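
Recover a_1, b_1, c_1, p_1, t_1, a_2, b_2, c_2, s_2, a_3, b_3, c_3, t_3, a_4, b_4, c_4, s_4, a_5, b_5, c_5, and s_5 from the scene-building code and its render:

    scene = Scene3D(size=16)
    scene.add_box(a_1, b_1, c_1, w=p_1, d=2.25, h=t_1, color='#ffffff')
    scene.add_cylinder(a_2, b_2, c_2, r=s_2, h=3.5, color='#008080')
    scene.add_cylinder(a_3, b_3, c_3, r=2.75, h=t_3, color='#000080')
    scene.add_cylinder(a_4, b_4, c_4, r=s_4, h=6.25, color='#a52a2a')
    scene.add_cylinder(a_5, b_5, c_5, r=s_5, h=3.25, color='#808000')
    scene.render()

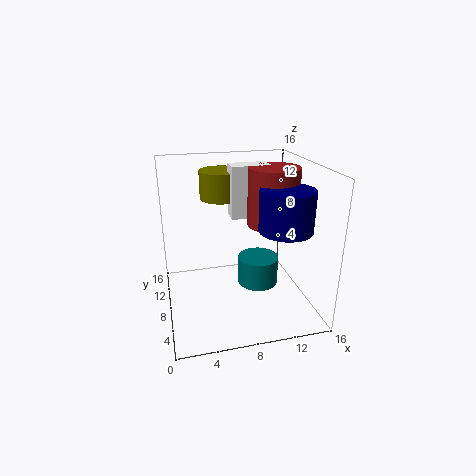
a_1 = 7.5, b_1 = 8.5, c_1 = 10, p_1 = 4.25, t_1 = 5.75, a_2 = 11.25, b_2 = 10.5, c_2 = 0.5, s_2 = 2.5, a_3 = 12, b_3 = 4.25, c_3 = 10, t_3 = 4.25, a_4 = 11.75, b_4 = 7.5, c_4 = 9.5, s_4 = 2.75, a_5 = 7, b_5 = 12, c_5 = 11.5, s_5 = 2.5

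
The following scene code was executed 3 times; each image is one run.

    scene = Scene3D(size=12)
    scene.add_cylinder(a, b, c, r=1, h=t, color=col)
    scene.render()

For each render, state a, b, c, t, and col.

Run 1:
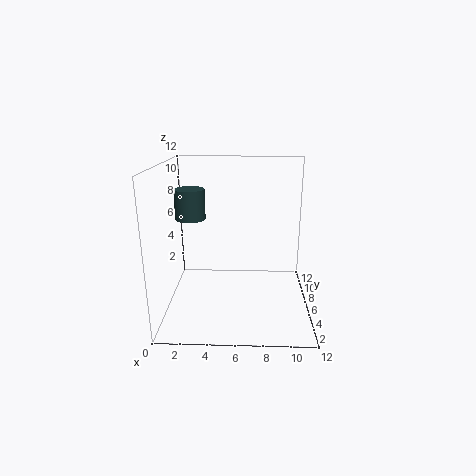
a = 3
b = 1.5
c = 9
t = 2
col = 'darkslategray'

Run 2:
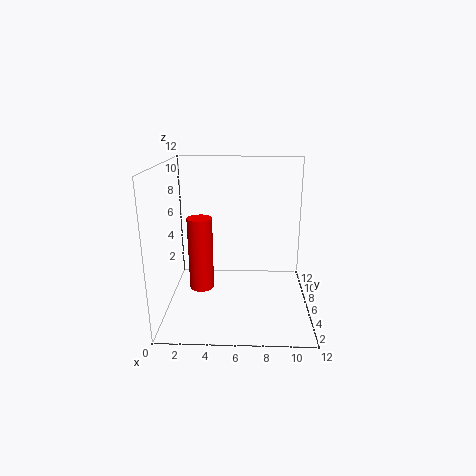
a = 3
b = 5
c = 2
t = 6
col = 'red'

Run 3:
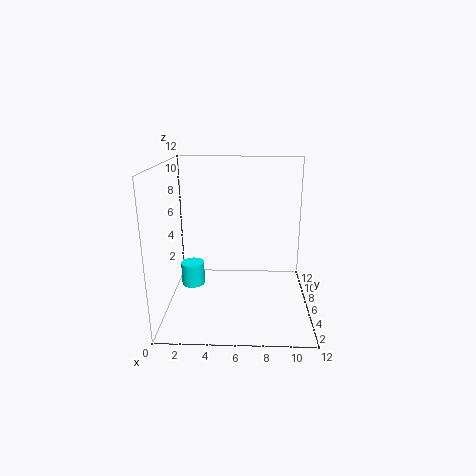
a = 2
b = 6.5
c = 1.5
t = 2
col = 'cyan'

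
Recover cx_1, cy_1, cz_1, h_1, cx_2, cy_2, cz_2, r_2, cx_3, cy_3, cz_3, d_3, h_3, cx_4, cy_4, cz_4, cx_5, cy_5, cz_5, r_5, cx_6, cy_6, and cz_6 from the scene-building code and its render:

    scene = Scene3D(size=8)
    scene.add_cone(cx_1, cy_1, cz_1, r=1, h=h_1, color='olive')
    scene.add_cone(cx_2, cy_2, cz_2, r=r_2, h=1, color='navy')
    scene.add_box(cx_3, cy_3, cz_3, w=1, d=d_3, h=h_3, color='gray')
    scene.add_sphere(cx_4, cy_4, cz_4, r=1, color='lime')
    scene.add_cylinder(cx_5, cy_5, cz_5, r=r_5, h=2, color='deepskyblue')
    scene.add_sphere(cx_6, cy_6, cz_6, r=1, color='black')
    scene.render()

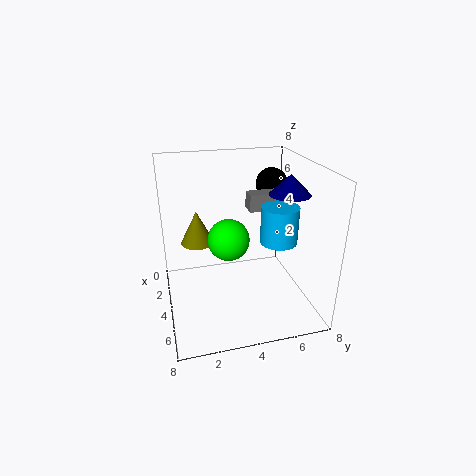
cx_1 = 2, cy_1 = 2, cz_1 = 3, h_1 = 2, cx_2 = 6, cy_2 = 6, cz_2 = 7, r_2 = 1, cx_3 = 2, cy_3 = 5, cz_3 = 5, d_3 = 2, h_3 = 1, cx_4 = 6, cy_4 = 3, cz_4 = 5, cx_5 = 5, cy_5 = 6, cz_5 = 4, r_5 = 1, cx_6 = 1, cy_6 = 7, cz_6 = 6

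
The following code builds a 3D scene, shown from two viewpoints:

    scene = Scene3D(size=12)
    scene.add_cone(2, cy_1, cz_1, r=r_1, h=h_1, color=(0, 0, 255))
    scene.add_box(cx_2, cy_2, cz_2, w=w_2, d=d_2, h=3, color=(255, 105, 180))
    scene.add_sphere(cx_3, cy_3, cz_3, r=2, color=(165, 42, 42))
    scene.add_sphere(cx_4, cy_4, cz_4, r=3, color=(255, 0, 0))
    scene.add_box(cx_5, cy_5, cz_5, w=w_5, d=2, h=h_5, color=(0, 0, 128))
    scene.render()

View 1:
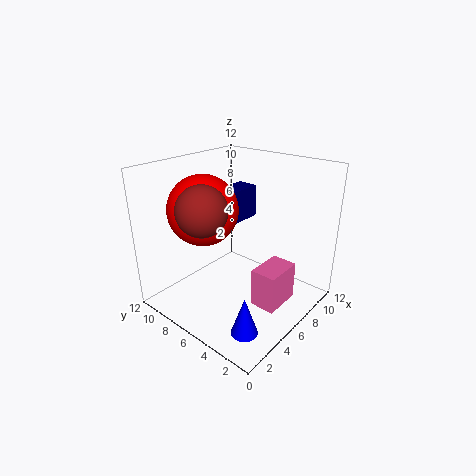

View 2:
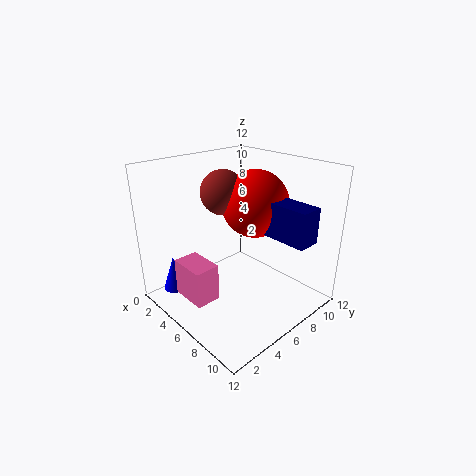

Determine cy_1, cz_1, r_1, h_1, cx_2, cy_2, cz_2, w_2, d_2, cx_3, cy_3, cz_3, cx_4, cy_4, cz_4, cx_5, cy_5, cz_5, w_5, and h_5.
cy_1 = 2; cz_1 = 1; r_1 = 1; h_1 = 3; cx_2 = 4; cy_2 = 1; cz_2 = 2; w_2 = 3; d_2 = 2; cx_3 = 3; cy_3 = 7; cz_3 = 9; cx_4 = 5; cy_4 = 9; cz_4 = 8; cx_5 = 7; cy_5 = 8; cz_5 = 6; w_5 = 4; h_5 = 3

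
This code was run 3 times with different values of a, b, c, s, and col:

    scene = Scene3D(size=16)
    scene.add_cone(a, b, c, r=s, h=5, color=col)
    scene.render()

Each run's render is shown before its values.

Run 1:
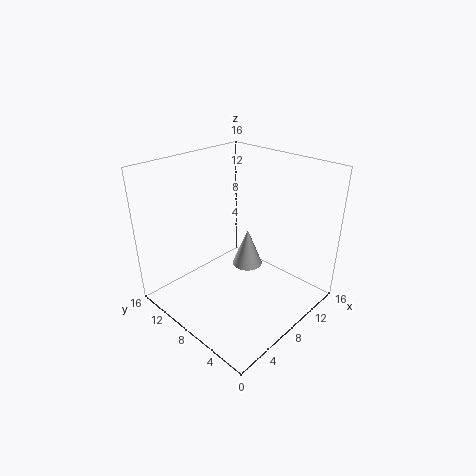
a = 13
b = 11
c = 1
s = 2
col = 'lightgray'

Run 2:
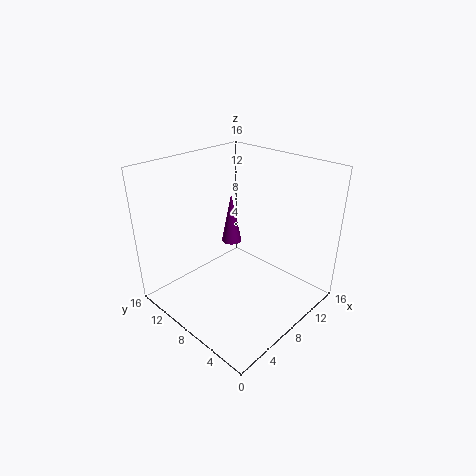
a = 6
b = 7
c = 9
s = 1
col = 'purple'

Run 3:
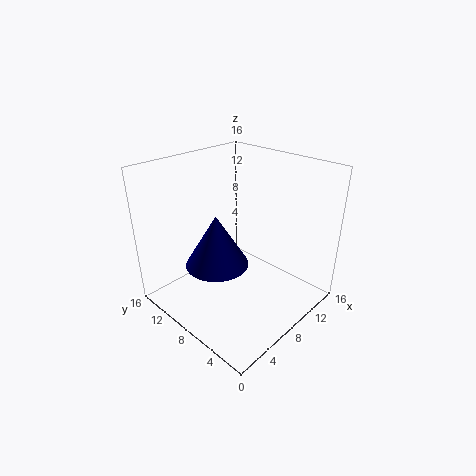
a = 3
b = 6
c = 8
s = 3
col = 'navy'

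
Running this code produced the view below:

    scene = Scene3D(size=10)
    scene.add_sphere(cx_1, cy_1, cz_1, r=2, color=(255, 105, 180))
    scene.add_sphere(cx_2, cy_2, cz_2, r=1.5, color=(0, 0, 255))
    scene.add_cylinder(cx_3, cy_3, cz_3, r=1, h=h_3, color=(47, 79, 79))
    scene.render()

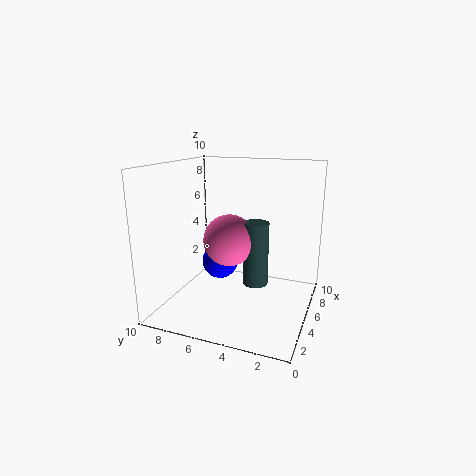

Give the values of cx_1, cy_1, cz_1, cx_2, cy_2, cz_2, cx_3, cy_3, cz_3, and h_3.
cx_1 = 7; cy_1 = 6.5; cz_1 = 4; cx_2 = 8.5; cy_2 = 8; cz_2 = 1.5; cx_3 = 7.5; cy_3 = 4.5; cz_3 = 0.5; h_3 = 5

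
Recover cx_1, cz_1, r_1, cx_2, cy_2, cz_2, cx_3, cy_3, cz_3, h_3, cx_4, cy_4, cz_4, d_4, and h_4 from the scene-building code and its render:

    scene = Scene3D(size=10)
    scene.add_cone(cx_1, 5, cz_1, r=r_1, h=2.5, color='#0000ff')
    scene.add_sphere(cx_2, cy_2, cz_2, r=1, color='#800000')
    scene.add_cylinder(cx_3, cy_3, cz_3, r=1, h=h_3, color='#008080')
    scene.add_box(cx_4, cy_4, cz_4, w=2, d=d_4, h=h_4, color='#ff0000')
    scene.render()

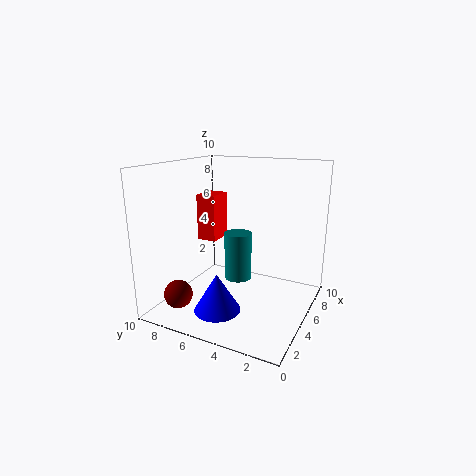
cx_1 = 2, cz_1 = 1, r_1 = 1.5, cx_2 = 2.5, cy_2 = 8.5, cz_2 = 1, cx_3 = 6, cy_3 = 5.5, cz_3 = 1.5, h_3 = 3.5, cx_4 = 6, cy_4 = 7.5, cz_4 = 4, d_4 = 1.5, h_4 = 3.5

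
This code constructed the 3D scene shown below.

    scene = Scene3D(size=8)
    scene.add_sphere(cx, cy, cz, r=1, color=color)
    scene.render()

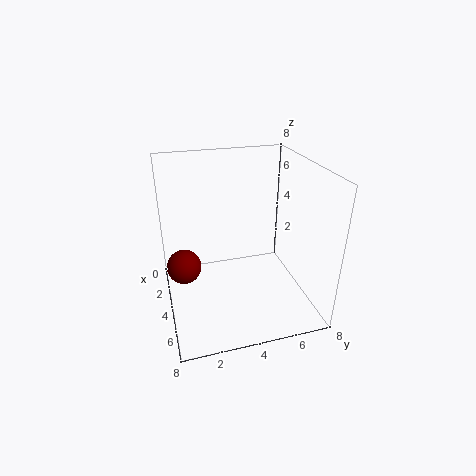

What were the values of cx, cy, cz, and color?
cx = 3, cy = 1, cz = 2, color = 'maroon'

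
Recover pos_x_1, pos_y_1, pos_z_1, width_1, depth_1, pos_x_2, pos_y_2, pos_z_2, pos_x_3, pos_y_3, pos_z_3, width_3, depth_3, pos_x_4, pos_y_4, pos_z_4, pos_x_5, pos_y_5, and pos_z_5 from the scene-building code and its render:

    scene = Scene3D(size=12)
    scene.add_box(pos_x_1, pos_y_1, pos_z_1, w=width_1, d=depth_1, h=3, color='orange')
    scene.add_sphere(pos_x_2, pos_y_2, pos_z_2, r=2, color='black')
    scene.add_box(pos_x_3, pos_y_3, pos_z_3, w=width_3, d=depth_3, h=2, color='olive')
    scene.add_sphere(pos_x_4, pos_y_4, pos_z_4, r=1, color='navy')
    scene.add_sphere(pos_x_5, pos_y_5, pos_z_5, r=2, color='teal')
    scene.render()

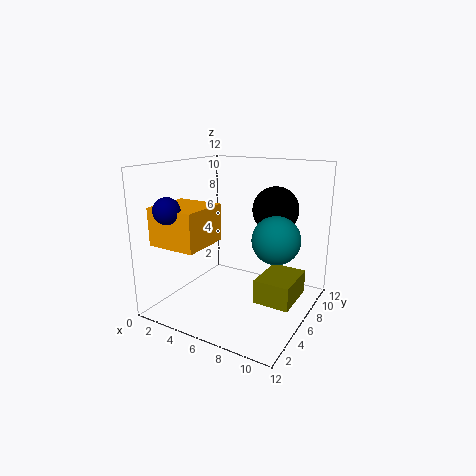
pos_x_1 = 1
pos_y_1 = 1
pos_z_1 = 6
width_1 = 4
depth_1 = 4
pos_x_2 = 8
pos_y_2 = 9
pos_z_2 = 8
pos_x_3 = 8
pos_y_3 = 5
pos_z_3 = 1
width_3 = 3
depth_3 = 4
pos_x_4 = 3
pos_y_4 = 1
pos_z_4 = 9
pos_x_5 = 9
pos_y_5 = 7
pos_z_5 = 6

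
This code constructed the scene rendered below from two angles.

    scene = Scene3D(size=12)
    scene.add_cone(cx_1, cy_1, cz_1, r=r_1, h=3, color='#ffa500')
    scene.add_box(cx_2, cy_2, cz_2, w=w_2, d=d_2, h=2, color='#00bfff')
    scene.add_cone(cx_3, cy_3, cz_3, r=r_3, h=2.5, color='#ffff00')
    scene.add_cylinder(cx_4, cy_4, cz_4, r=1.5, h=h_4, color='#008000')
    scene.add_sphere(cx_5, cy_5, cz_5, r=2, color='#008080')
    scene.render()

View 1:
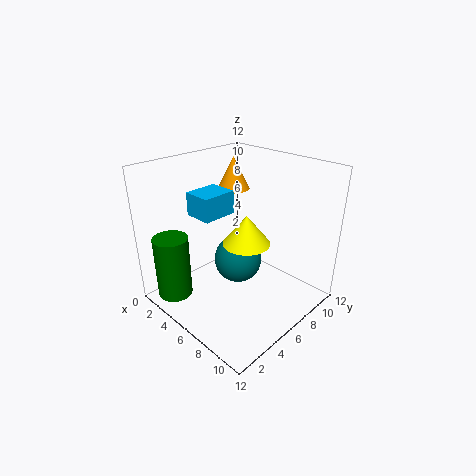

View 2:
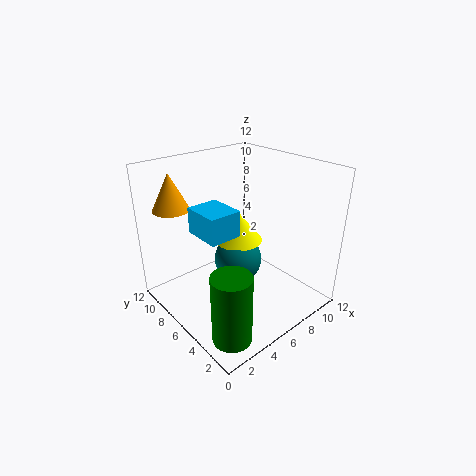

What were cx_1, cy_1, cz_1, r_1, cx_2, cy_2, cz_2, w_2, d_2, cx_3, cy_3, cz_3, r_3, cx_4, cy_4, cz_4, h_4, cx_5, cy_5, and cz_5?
cx_1 = 2
cy_1 = 9.5
cz_1 = 8.5
r_1 = 1.5
cx_2 = 2
cy_2 = 4
cz_2 = 7.5
w_2 = 2.5
d_2 = 3
cx_3 = 6.5
cy_3 = 6.5
cz_3 = 5.5
r_3 = 2
cx_4 = 2
cy_4 = 2
cz_4 = 0.5
h_4 = 5.5
cx_5 = 6
cy_5 = 6
cz_5 = 4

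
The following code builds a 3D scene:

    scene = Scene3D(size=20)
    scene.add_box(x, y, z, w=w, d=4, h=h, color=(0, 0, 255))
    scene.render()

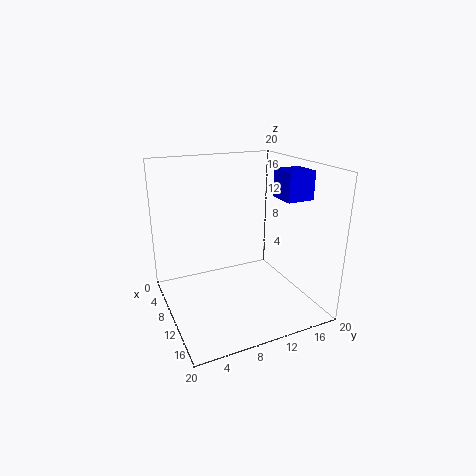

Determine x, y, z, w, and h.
x = 9
y = 16
z = 15
w = 4
h = 4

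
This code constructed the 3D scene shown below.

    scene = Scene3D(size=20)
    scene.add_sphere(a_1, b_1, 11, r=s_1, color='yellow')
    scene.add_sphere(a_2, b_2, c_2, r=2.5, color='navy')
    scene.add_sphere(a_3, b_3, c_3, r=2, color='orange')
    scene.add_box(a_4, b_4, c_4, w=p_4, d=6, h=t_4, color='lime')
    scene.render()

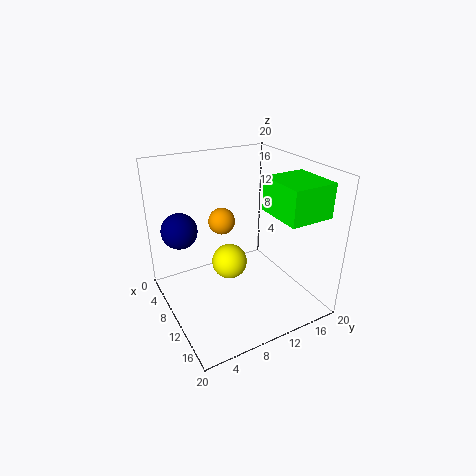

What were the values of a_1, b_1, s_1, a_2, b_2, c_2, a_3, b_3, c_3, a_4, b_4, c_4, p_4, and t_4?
a_1 = 16, b_1 = 5.5, s_1 = 2, a_2 = 6, b_2 = 3, c_2 = 11, a_3 = 5, b_3 = 10, c_3 = 10.5, a_4 = 12, b_4 = 12.5, c_4 = 14.5, p_4 = 6.5, t_4 = 4.5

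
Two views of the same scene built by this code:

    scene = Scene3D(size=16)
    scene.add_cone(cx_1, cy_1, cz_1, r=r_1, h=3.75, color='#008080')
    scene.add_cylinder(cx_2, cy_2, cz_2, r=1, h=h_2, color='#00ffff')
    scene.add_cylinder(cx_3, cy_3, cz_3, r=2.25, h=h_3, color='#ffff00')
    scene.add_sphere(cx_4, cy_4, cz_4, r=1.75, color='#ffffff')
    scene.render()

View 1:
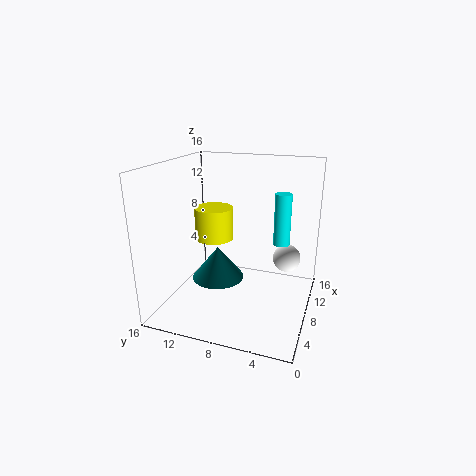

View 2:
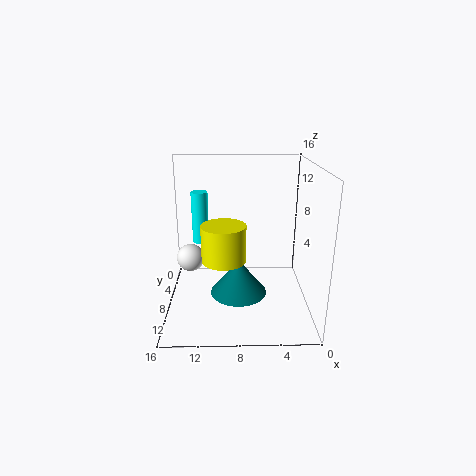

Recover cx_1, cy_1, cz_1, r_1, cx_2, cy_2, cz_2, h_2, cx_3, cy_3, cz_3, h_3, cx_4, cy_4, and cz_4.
cx_1 = 8, cy_1 = 10.5, cz_1 = 2.75, r_1 = 3, cx_2 = 12.5, cy_2 = 4, cz_2 = 6, h_2 = 6.25, cx_3 = 9.5, cy_3 = 11.5, cz_3 = 7, h_3 = 3.75, cx_4 = 14, cy_4 = 3.5, cz_4 = 3.5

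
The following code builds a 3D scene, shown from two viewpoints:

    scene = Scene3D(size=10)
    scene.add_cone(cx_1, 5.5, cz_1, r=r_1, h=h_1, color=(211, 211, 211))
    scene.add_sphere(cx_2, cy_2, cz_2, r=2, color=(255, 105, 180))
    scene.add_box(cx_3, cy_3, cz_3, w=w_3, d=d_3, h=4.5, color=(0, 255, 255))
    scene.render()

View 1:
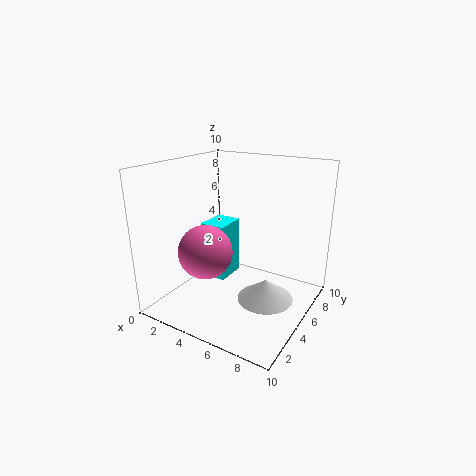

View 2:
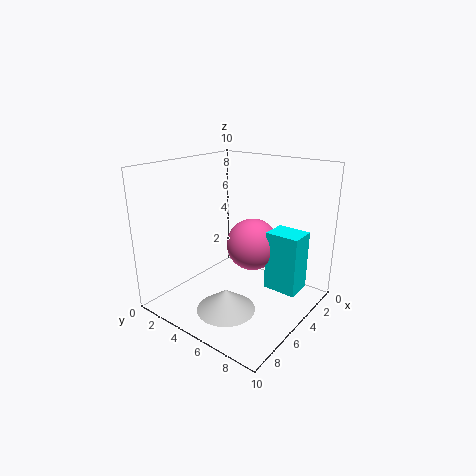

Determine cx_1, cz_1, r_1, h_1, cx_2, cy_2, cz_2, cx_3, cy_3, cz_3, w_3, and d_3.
cx_1 = 7
cz_1 = 0.5
r_1 = 2
h_1 = 1.5
cx_2 = 2.5
cy_2 = 4.5
cz_2 = 3.5
cx_3 = 1
cy_3 = 6
cz_3 = 0.5
w_3 = 2
d_3 = 2.5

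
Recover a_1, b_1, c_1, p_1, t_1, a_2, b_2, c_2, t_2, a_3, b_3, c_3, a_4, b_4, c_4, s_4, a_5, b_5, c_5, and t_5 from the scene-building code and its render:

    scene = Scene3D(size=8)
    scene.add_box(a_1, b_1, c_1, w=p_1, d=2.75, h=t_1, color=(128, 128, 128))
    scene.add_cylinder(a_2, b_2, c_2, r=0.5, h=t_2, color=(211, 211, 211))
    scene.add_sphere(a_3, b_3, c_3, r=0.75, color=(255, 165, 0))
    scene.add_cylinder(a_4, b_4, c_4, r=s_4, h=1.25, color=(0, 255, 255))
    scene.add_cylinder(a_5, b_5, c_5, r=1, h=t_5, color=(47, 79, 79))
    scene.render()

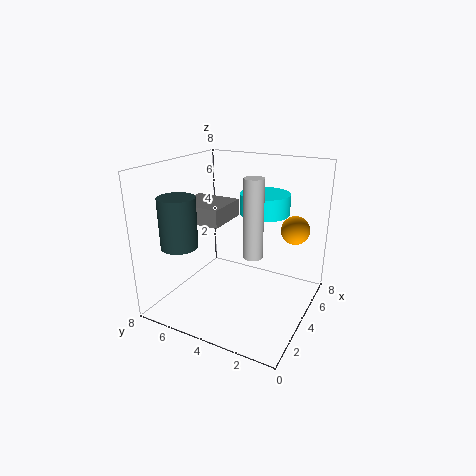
a_1 = 3, b_1 = 4.75, c_1 = 4.75, p_1 = 2.5, t_1 = 1, a_2 = 2.75, b_2 = 2.5, c_2 = 3.75, t_2 = 4, a_3 = 4.75, b_3 = 1, c_3 = 4.75, a_4 = 6.5, b_4 = 3.5, c_4 = 4.75, s_4 = 1.5, a_5 = 2, b_5 = 6.5, c_5 = 3.75, t_5 = 2.75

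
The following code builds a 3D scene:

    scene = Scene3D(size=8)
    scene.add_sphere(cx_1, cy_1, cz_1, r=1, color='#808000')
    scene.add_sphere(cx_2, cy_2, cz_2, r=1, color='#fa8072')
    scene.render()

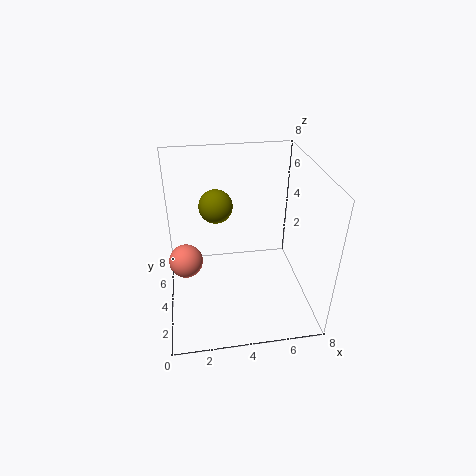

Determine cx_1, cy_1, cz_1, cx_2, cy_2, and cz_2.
cx_1 = 3; cy_1 = 6; cz_1 = 5; cx_2 = 1; cy_2 = 5; cz_2 = 2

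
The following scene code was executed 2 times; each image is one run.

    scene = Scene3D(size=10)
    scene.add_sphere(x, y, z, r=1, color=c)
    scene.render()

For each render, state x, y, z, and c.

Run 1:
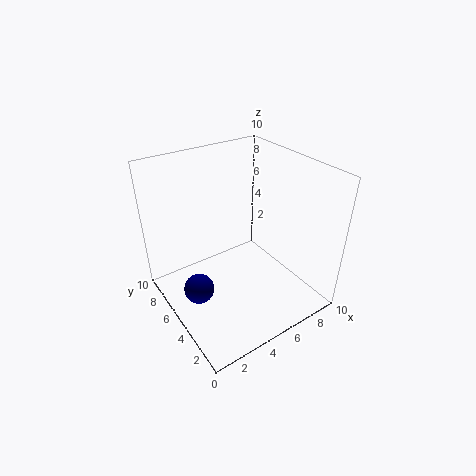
x = 1.5, y = 4.5, z = 2.5, c = 'navy'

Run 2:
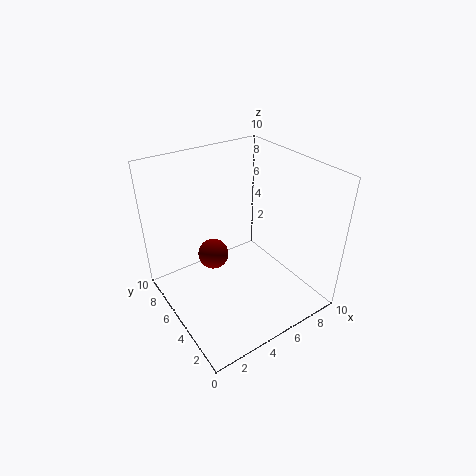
x = 3, y = 5, z = 4.5, c = 'maroon'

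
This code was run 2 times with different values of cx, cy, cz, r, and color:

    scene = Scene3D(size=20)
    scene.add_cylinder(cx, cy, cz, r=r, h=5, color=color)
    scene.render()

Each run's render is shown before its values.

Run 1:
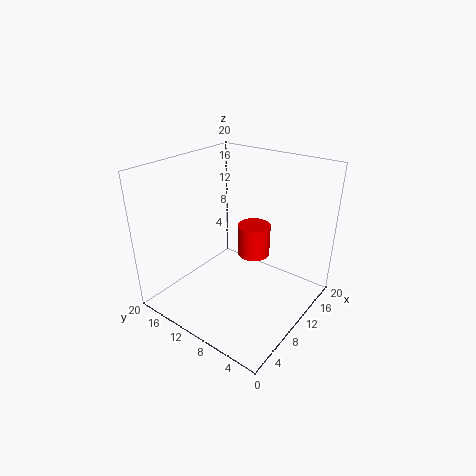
cx = 15.5; cy = 11; cz = 4.5; r = 2.5; color = 'red'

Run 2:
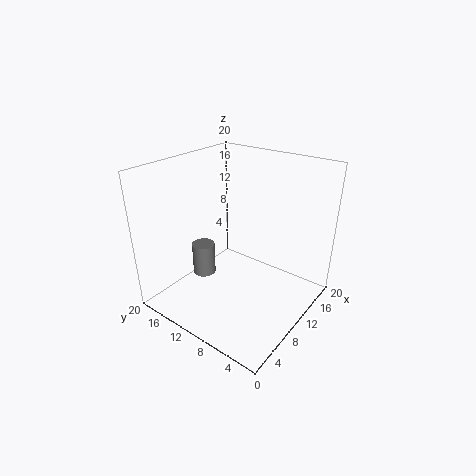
cx = 10; cy = 16.75; cz = 1.75; r = 1.75; color = 'gray'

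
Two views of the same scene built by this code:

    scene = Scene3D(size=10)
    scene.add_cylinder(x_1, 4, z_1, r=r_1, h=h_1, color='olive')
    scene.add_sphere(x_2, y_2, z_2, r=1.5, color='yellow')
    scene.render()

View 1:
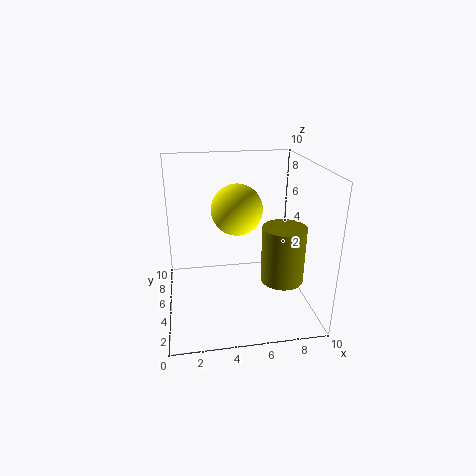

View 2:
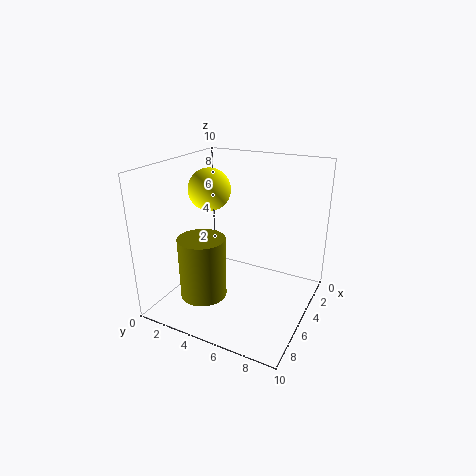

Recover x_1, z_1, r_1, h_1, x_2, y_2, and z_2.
x_1 = 8, z_1 = 2, r_1 = 1.5, h_1 = 4, x_2 = 4.5, y_2 = 2.5, z_2 = 8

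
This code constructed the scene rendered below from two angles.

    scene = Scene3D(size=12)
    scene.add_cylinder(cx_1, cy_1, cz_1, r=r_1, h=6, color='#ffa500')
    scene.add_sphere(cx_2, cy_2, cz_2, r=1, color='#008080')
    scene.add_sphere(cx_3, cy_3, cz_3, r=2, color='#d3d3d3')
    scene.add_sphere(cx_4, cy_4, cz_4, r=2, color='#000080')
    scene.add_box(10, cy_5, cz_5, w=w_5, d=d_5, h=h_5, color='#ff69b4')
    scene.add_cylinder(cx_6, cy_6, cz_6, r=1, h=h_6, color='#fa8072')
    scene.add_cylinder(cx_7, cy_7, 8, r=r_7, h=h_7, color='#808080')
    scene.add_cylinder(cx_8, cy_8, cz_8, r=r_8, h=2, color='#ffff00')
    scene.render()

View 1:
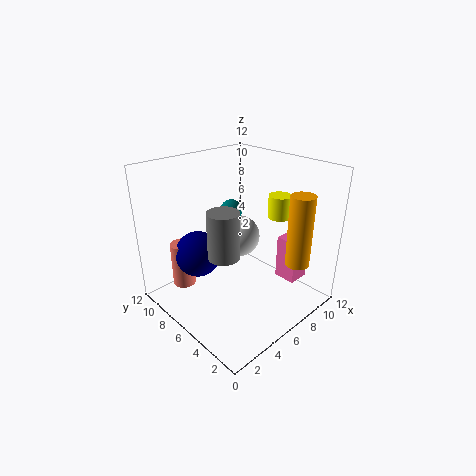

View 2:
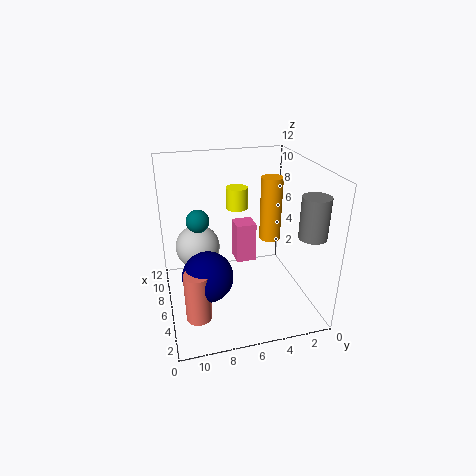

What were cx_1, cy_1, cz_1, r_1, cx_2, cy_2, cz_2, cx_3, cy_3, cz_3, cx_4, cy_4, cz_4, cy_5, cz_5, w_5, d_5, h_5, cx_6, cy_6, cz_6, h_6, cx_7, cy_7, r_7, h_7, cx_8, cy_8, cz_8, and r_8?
cx_1 = 9, cy_1 = 2, cz_1 = 4, r_1 = 1, cx_2 = 8, cy_2 = 9, cz_2 = 7, cx_3 = 9, cy_3 = 9, cz_3 = 4, cx_4 = 4, cy_4 = 9, cz_4 = 4, cy_5 = 3, cz_5 = 1, w_5 = 2, d_5 = 2, h_5 = 4, cx_6 = 3, cy_6 = 10, cz_6 = 1, h_6 = 4, cx_7 = 1, cy_7 = 2, r_7 = 1, h_7 = 3, cx_8 = 10, cy_8 = 5, cz_8 = 7, r_8 = 1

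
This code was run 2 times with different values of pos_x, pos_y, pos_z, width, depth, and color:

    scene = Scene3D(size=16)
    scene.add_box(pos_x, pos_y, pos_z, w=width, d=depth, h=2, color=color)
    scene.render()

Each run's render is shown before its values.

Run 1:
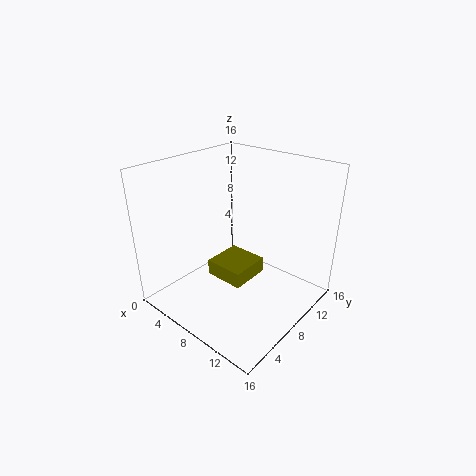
pos_x = 3
pos_y = 8
pos_z = 1
width = 5
depth = 5
color = 'olive'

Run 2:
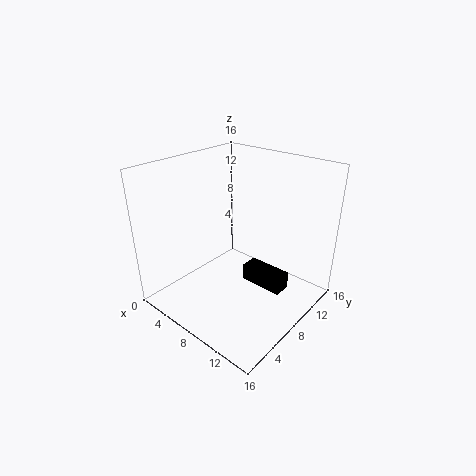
pos_x = 8
pos_y = 9
pos_z = 2
width = 5
depth = 2
color = 'black'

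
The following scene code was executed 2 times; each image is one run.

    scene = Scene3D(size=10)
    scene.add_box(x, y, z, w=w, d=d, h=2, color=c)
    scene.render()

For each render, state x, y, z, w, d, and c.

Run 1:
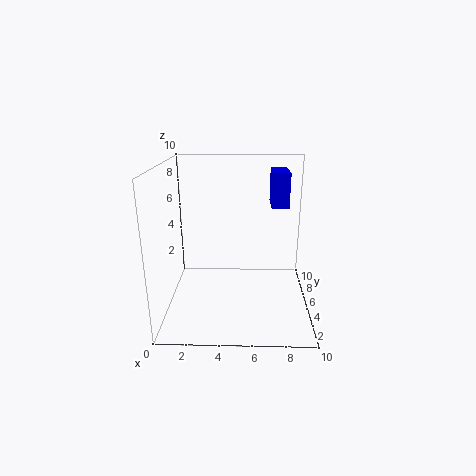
x = 7, y = 2, z = 8, w = 1, d = 2, c = 'blue'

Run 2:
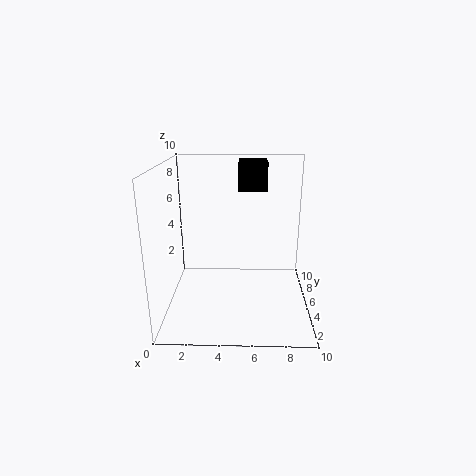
x = 5, y = 6, z = 8, w = 2, d = 2, c = 'black'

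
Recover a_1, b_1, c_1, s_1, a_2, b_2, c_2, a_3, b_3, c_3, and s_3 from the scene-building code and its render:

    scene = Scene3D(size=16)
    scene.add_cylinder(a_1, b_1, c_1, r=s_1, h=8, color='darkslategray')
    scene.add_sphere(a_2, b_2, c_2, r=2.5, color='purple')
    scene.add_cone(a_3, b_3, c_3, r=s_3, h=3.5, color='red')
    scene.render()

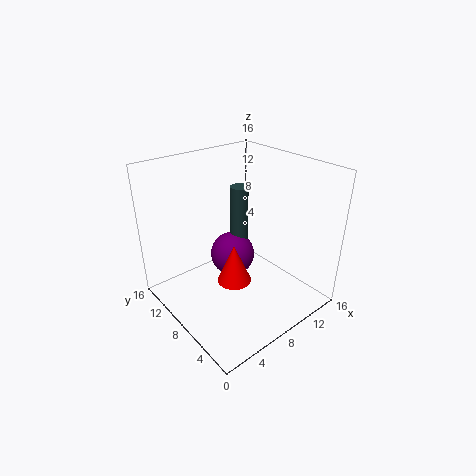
a_1 = 9; b_1 = 9; c_1 = 5.5; s_1 = 1; a_2 = 8; b_2 = 9; c_2 = 5.5; a_3 = 3; b_3 = 2.5; c_3 = 8; s_3 = 1.5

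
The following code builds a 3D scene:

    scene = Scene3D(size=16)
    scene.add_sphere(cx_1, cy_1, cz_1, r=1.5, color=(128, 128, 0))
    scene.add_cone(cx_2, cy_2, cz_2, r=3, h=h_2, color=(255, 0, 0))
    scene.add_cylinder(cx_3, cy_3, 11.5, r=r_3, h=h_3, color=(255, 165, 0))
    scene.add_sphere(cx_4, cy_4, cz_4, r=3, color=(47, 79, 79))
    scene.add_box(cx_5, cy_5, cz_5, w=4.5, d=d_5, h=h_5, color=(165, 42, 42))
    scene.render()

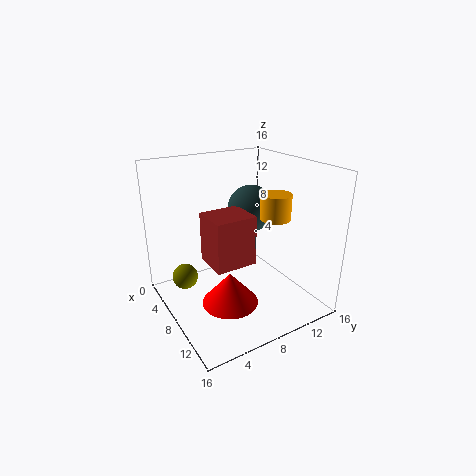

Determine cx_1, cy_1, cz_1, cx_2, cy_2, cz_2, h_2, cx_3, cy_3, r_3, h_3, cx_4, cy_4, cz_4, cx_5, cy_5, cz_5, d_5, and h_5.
cx_1 = 4
cy_1 = 3
cz_1 = 2.5
cx_2 = 10.5
cy_2 = 5.5
cz_2 = 2
h_2 = 3.5
cx_3 = 12.5
cy_3 = 9.5
r_3 = 1.5
h_3 = 2.5
cx_4 = 3
cy_4 = 13
cz_4 = 9
cx_5 = 3.5
cy_5 = 5.5
cz_5 = 4
d_5 = 5
h_5 = 6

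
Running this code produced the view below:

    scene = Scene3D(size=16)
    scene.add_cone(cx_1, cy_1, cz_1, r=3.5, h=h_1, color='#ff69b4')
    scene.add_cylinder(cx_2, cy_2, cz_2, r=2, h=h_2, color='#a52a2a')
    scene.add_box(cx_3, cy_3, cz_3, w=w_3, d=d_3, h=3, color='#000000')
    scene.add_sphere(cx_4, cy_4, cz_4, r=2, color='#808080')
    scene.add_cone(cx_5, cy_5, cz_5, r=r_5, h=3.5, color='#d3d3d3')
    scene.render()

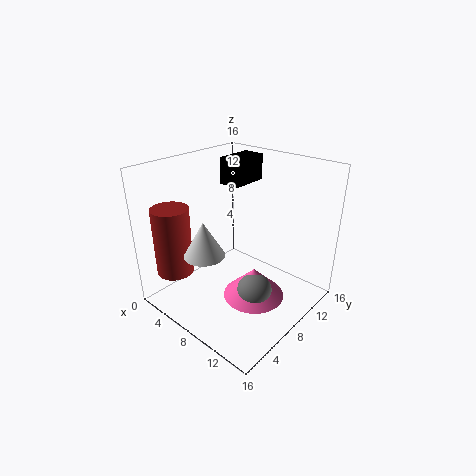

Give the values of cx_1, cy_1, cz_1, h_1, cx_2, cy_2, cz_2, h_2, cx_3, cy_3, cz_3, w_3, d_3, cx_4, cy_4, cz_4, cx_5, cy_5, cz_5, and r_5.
cx_1 = 10
cy_1 = 8.5
cz_1 = 1
h_1 = 3.5
cx_2 = 3.5
cy_2 = 2.5
cz_2 = 4.5
h_2 = 7.5
cx_3 = 4
cy_3 = 9.5
cz_3 = 13
w_3 = 2.5
d_3 = 4.5
cx_4 = 10.5
cy_4 = 8
cz_4 = 2
cx_5 = 8.5
cy_5 = 2.5
cz_5 = 8.5
r_5 = 2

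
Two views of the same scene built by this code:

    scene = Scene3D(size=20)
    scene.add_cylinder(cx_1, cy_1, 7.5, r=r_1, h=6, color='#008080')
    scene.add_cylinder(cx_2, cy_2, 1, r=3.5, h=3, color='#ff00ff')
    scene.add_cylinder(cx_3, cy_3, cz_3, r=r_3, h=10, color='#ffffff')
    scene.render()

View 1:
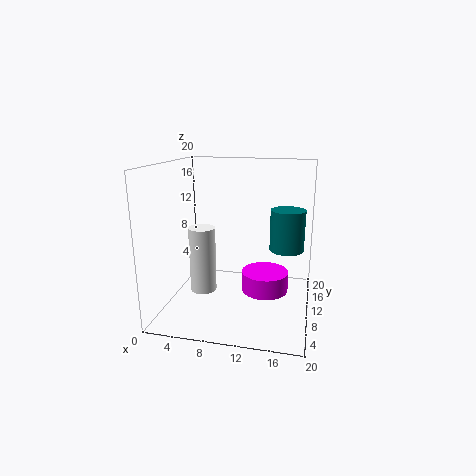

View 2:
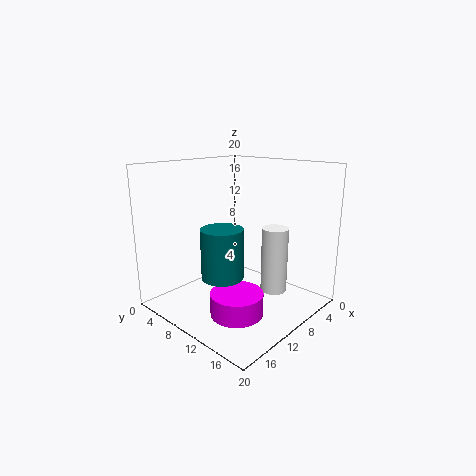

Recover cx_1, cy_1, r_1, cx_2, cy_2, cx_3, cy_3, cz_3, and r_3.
cx_1 = 16.5; cy_1 = 13.5; r_1 = 2.5; cx_2 = 13.5; cy_2 = 13; cx_3 = 4; cy_3 = 12; cz_3 = 0.5; r_3 = 2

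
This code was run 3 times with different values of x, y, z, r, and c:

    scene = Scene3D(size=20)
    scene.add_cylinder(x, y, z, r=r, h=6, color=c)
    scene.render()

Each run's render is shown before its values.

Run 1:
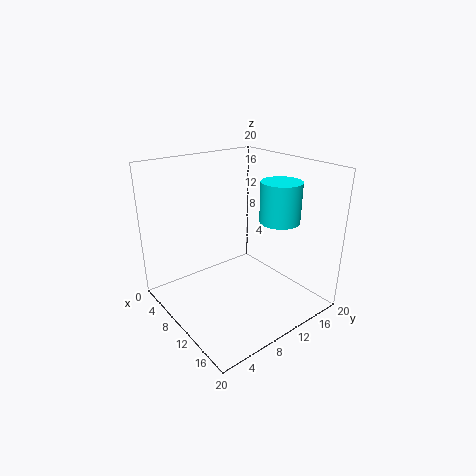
x = 11; y = 17; z = 11; r = 3; c = 'cyan'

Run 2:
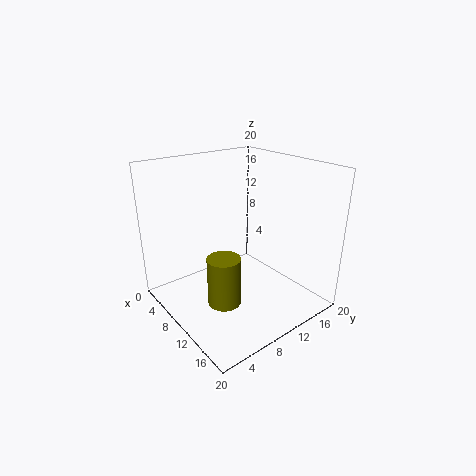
x = 15; y = 4; z = 5; r = 2; c = 'olive'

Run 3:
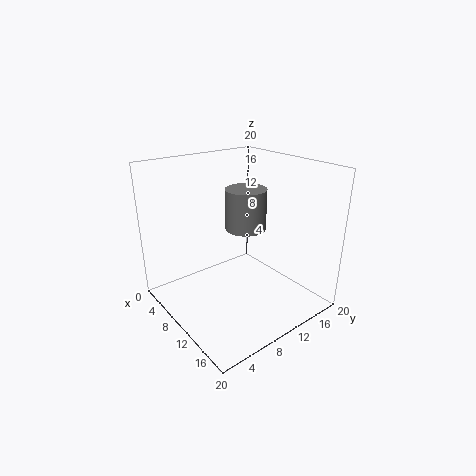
x = 8; y = 13; z = 10; r = 3; c = 'gray'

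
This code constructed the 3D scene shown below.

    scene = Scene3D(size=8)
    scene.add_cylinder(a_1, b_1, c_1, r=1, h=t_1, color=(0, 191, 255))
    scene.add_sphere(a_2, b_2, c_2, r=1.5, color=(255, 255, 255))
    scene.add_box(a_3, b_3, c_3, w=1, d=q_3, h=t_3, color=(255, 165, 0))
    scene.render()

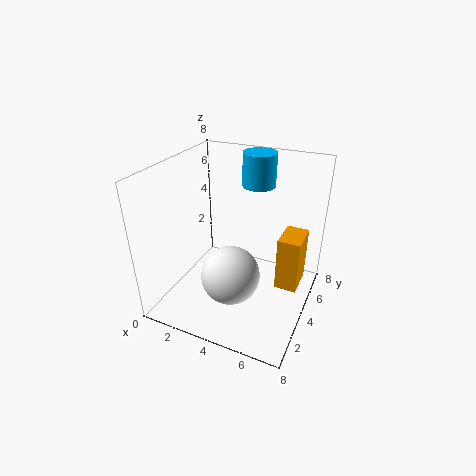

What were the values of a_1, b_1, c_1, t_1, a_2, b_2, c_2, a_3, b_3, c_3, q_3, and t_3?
a_1 = 4
b_1 = 7
c_1 = 6
t_1 = 2
a_2 = 4.5
b_2 = 2
c_2 = 3
a_3 = 7
b_3 = 1.5
c_3 = 3.5
q_3 = 1.5
t_3 = 2.5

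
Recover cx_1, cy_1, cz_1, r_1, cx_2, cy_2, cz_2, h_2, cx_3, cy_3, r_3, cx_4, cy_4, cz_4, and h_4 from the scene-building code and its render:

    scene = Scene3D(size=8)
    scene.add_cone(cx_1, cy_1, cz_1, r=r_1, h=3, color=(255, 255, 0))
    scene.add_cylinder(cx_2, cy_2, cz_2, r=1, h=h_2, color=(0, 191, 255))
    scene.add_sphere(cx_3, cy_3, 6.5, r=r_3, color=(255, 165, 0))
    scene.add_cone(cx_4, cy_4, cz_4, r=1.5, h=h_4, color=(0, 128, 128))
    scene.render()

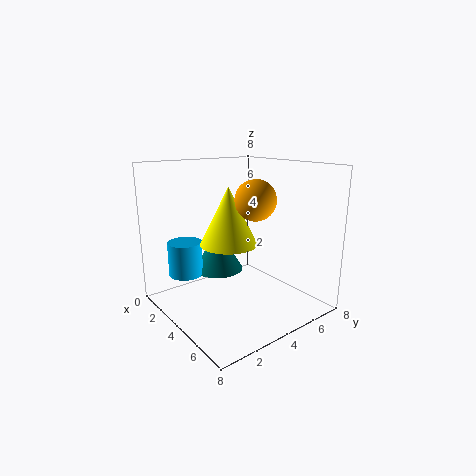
cx_1 = 4.5; cy_1 = 3; cz_1 = 4; r_1 = 1.5; cx_2 = 1.5; cy_2 = 2; cz_2 = 1.5; h_2 = 2; cx_3 = 6; cy_3 = 3.5; r_3 = 1; cx_4 = 2; cy_4 = 4; cz_4 = 1.5; h_4 = 2.5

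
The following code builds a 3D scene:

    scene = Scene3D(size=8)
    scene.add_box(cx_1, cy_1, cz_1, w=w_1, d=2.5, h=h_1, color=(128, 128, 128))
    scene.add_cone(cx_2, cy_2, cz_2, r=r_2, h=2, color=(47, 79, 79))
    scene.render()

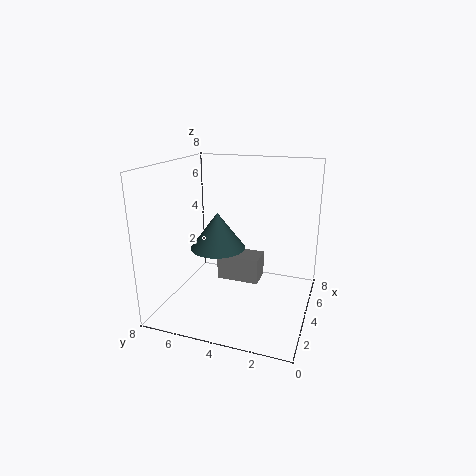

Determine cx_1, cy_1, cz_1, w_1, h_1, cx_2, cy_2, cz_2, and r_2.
cx_1 = 4.5, cy_1 = 3, cz_1 = 1, w_1 = 1.5, h_1 = 1.5, cx_2 = 3.5, cy_2 = 5, cz_2 = 3.5, r_2 = 1.5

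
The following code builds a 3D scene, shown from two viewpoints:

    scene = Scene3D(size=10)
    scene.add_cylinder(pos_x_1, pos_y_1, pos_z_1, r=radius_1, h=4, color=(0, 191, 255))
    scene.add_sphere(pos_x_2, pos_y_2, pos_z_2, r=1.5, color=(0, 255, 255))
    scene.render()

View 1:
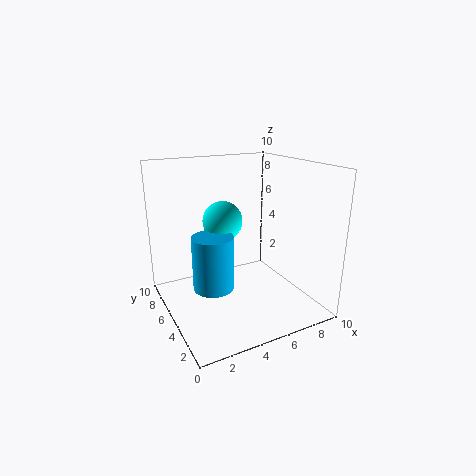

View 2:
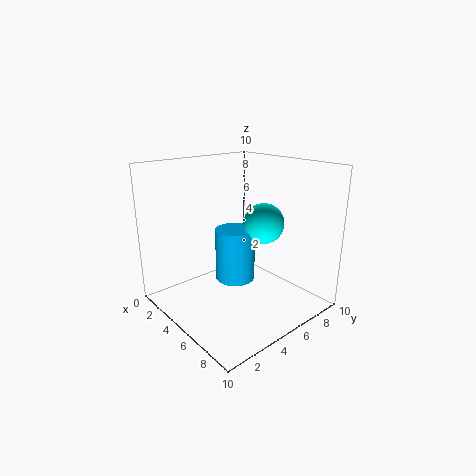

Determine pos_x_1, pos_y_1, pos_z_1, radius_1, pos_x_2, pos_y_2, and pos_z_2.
pos_x_1 = 3.5
pos_y_1 = 6
pos_z_1 = 1
radius_1 = 1.5
pos_x_2 = 5
pos_y_2 = 7.5
pos_z_2 = 5.5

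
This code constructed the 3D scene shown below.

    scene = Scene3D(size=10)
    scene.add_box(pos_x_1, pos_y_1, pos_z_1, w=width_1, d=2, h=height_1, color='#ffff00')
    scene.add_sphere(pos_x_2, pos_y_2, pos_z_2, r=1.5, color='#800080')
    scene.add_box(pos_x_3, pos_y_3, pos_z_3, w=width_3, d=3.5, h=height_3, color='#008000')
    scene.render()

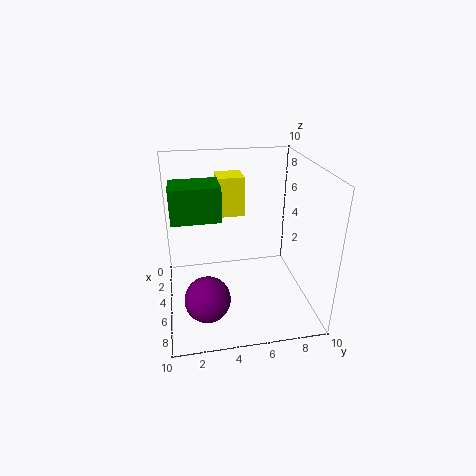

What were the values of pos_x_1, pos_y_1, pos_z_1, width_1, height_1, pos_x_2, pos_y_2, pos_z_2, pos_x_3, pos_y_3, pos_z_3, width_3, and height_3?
pos_x_1 = 0.5; pos_y_1 = 4; pos_z_1 = 5.5; width_1 = 2; height_1 = 3; pos_x_2 = 7.5; pos_y_2 = 2.5; pos_z_2 = 2; pos_x_3 = 2; pos_y_3 = 0.5; pos_z_3 = 6; width_3 = 2.5; height_3 = 2.5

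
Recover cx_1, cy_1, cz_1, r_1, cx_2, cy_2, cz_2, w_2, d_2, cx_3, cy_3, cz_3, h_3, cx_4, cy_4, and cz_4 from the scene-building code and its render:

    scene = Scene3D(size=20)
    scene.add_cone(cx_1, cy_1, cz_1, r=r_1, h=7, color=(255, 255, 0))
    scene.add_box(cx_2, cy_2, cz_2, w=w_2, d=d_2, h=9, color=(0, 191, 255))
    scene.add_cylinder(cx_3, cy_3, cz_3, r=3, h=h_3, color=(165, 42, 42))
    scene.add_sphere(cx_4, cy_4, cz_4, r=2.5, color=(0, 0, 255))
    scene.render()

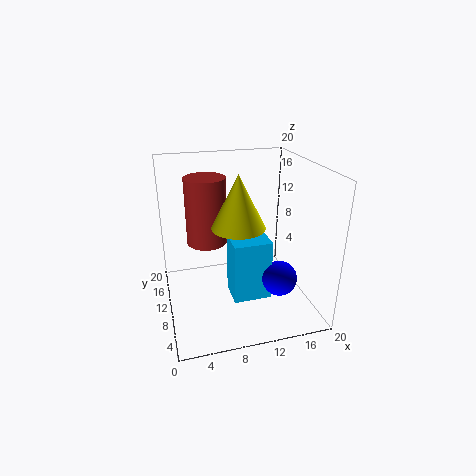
cx_1 = 9.5, cy_1 = 8, cz_1 = 12.5, r_1 = 3.5, cx_2 = 9, cy_2 = 8, cz_2 = 0.5, w_2 = 5.5, d_2 = 4.5, cx_3 = 6.5, cy_3 = 15, cz_3 = 7.5, h_3 = 10, cx_4 = 15.5, cy_4 = 7.5, cz_4 = 4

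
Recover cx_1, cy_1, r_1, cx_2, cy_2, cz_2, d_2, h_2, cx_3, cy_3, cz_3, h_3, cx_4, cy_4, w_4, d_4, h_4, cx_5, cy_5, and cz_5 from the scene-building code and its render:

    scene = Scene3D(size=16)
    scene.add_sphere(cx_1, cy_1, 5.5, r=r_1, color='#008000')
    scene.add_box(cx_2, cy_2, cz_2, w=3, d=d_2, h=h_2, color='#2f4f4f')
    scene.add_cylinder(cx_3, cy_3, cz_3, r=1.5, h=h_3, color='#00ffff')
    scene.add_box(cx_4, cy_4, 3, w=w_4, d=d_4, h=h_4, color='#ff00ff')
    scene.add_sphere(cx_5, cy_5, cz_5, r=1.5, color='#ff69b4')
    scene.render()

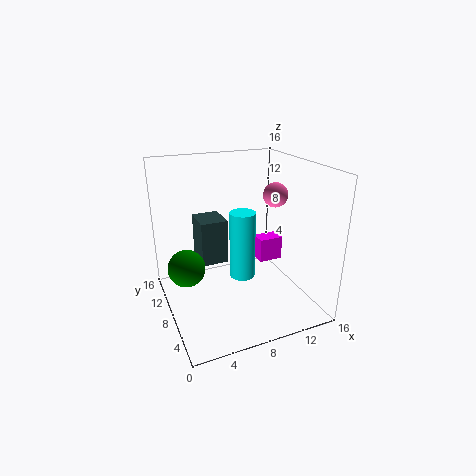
cx_1 = 2; cy_1 = 8; r_1 = 2; cx_2 = 4; cy_2 = 8.5; cz_2 = 5; d_2 = 3.5; h_2 = 5; cx_3 = 9; cy_3 = 9; cz_3 = 2.5; h_3 = 8; cx_4 = 12; cy_4 = 10; w_4 = 3; d_4 = 2; h_4 = 3; cx_5 = 14; cy_5 = 10.5; cz_5 = 11.5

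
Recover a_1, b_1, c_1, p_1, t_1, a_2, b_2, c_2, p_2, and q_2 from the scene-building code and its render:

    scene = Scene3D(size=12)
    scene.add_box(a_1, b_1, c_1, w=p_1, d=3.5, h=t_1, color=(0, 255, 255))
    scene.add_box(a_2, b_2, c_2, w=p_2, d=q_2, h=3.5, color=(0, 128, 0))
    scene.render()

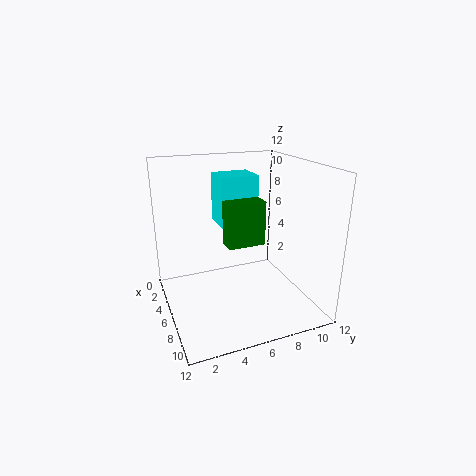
a_1 = 0.5
b_1 = 5.5
c_1 = 6
p_1 = 3
t_1 = 4.5
a_2 = 6.5
b_2 = 4.5
c_2 = 6
p_2 = 1.5
q_2 = 3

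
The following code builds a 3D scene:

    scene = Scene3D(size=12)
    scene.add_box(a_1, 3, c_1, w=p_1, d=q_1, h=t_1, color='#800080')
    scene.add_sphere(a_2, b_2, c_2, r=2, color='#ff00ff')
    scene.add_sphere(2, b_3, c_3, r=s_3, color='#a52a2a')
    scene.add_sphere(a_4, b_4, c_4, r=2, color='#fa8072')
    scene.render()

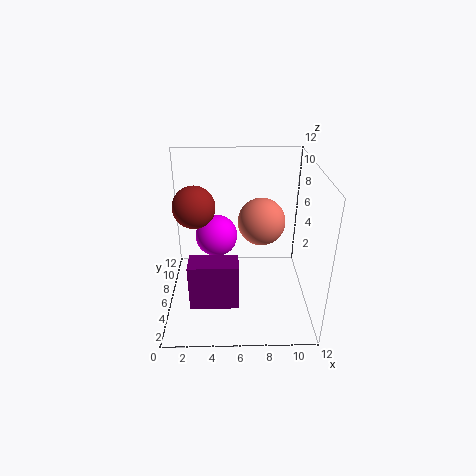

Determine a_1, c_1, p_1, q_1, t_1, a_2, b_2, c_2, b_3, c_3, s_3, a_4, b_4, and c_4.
a_1 = 2; c_1 = 1; p_1 = 4; q_1 = 2; t_1 = 4; a_2 = 4; b_2 = 10; c_2 = 4; b_3 = 10; c_3 = 7; s_3 = 2; a_4 = 8; b_4 = 7; c_4 = 7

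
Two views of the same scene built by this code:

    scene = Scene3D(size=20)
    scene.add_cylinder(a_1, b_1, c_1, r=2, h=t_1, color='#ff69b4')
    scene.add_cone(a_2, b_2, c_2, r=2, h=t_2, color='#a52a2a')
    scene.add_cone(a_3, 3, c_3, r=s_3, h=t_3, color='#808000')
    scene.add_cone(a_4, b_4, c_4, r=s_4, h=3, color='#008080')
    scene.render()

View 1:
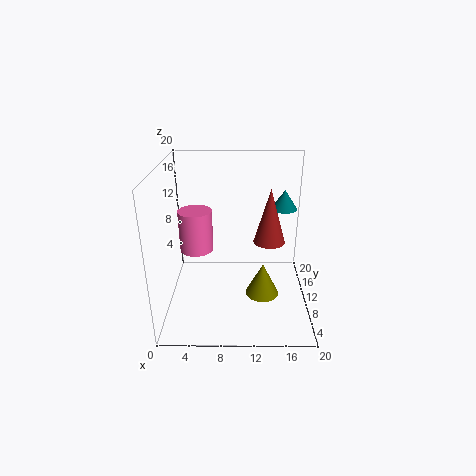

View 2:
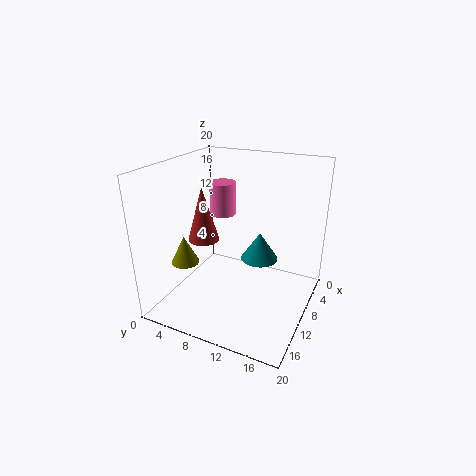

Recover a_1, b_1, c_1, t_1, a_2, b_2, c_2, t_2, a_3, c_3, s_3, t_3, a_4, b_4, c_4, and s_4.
a_1 = 5
b_1 = 5
c_1 = 11
t_1 = 5
a_2 = 14
b_2 = 7
c_2 = 11
t_2 = 7
a_3 = 13
c_3 = 6
s_3 = 2
t_3 = 4
a_4 = 17
b_4 = 16
c_4 = 12
s_4 = 2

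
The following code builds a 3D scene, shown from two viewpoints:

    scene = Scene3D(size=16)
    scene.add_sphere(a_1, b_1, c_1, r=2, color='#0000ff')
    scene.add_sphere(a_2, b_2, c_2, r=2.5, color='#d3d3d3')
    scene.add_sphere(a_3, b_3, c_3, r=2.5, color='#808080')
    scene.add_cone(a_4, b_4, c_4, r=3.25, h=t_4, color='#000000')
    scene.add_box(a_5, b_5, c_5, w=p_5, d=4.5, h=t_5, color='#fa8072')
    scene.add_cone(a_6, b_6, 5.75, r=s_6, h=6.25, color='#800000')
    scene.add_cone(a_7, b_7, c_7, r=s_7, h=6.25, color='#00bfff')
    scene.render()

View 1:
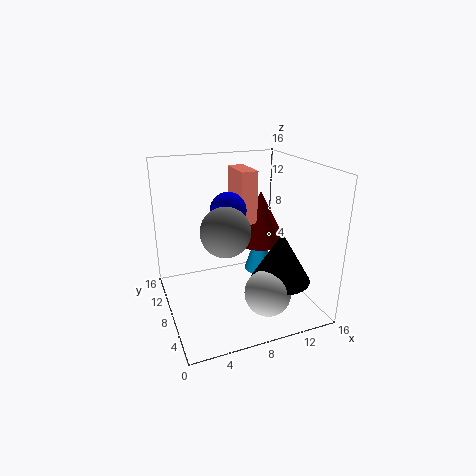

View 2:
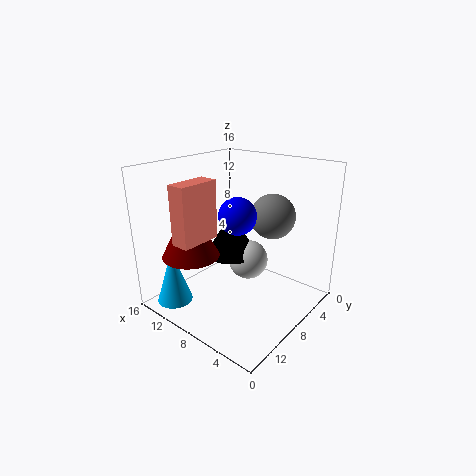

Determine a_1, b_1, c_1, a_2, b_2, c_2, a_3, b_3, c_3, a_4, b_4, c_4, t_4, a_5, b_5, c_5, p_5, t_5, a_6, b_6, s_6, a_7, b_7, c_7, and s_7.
a_1 = 7.25
b_1 = 9
c_1 = 11
a_2 = 9.75
b_2 = 3.75
c_2 = 3
a_3 = 5.5
b_3 = 5
c_3 = 10.25
a_4 = 11.75
b_4 = 4.75
c_4 = 3.75
t_4 = 5.5
a_5 = 9.25
b_5 = 10
c_5 = 8.5
p_5 = 2
t_5 = 6.25
a_6 = 12.25
b_6 = 11.25
s_6 = 3.25
a_7 = 13.25
b_7 = 13.25
c_7 = 0.5
s_7 = 2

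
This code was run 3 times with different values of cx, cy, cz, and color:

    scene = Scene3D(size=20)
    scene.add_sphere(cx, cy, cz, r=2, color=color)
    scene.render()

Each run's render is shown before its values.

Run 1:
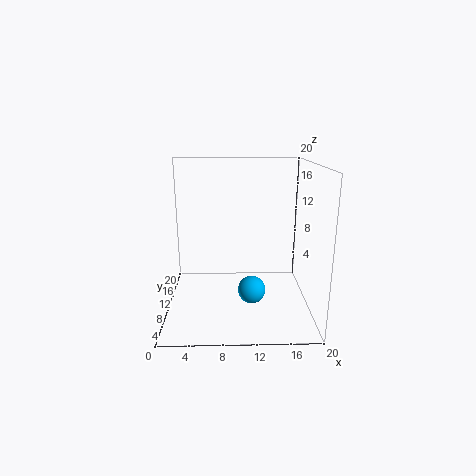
cx = 12
cy = 10
cz = 2
color = 'deepskyblue'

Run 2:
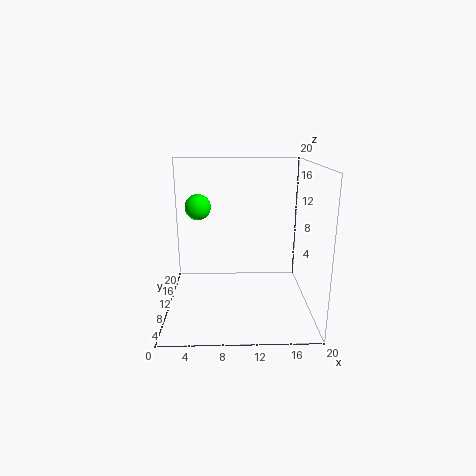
cx = 4
cy = 16
cz = 13
color = 'lime'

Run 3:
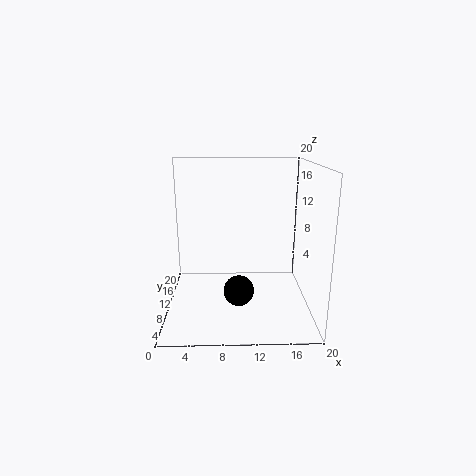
cx = 10
cy = 6
cz = 4
color = 'black'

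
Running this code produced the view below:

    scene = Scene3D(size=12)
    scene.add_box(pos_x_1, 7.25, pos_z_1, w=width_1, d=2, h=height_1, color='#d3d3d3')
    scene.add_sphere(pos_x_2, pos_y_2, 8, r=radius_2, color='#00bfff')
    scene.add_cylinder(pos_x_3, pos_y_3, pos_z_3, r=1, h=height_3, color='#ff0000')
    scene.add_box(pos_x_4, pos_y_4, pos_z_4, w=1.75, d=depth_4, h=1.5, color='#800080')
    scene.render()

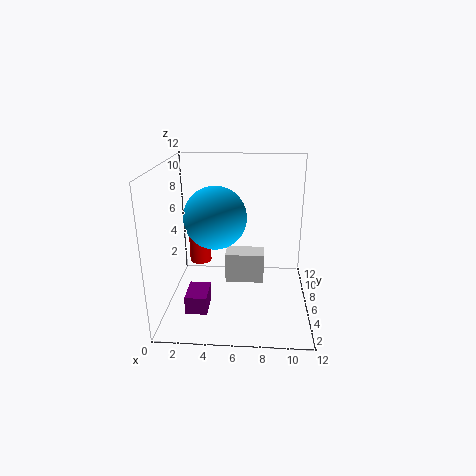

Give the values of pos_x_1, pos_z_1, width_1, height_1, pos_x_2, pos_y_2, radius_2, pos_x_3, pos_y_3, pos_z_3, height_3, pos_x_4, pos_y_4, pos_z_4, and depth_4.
pos_x_1 = 4.75; pos_z_1 = 1; width_1 = 3.5; height_1 = 2.75; pos_x_2 = 4.25; pos_y_2 = 5.25; radius_2 = 2.5; pos_x_3 = 2.25; pos_y_3 = 8.75; pos_z_3 = 2.5; height_3 = 2.75; pos_x_4 = 2; pos_y_4 = 2.5; pos_z_4 = 0.75; depth_4 = 2.5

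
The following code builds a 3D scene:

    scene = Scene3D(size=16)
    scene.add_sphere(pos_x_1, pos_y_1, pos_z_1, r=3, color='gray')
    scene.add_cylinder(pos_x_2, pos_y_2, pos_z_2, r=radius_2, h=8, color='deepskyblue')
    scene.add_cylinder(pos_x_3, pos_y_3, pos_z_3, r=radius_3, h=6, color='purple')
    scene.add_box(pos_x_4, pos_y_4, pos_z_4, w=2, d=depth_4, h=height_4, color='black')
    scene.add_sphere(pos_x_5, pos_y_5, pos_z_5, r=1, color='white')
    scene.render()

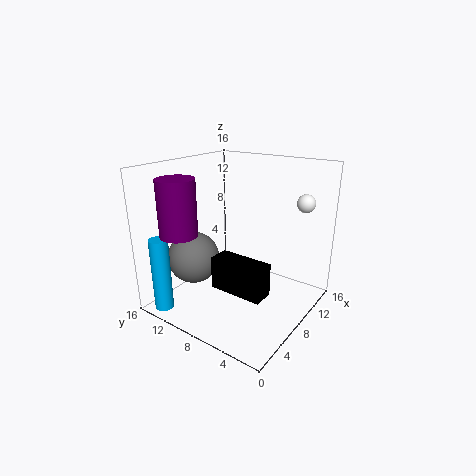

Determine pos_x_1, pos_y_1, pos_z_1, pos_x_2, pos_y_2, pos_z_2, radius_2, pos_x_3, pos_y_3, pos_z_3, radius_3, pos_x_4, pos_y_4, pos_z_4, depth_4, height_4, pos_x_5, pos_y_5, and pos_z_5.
pos_x_1 = 6
pos_y_1 = 13
pos_z_1 = 5
pos_x_2 = 1
pos_y_2 = 13
pos_z_2 = 1
radius_2 = 1
pos_x_3 = 3
pos_y_3 = 12
pos_z_3 = 9
radius_3 = 2
pos_x_4 = 1
pos_y_4 = 1
pos_z_4 = 6
depth_4 = 5
height_4 = 3
pos_x_5 = 12
pos_y_5 = 2
pos_z_5 = 12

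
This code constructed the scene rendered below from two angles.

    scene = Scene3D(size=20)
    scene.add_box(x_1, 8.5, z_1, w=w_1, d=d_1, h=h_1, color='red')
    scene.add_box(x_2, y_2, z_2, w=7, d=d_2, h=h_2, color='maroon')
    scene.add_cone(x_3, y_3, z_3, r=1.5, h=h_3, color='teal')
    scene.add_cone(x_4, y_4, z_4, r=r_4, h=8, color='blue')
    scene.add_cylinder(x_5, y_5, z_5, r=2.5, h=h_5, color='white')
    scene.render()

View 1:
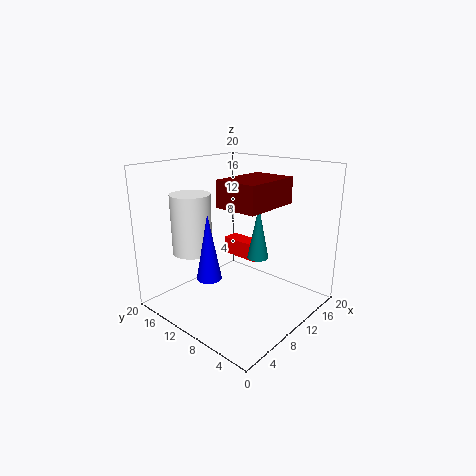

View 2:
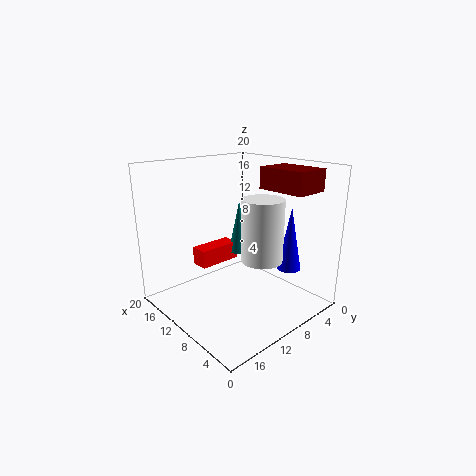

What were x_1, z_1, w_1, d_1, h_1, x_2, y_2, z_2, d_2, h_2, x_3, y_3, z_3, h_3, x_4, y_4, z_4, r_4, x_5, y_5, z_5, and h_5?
x_1 = 12
z_1 = 6
w_1 = 2.5
d_1 = 6
h_1 = 2.5
x_2 = 2.5
y_2 = 1.5
z_2 = 16.5
d_2 = 5
h_2 = 3
x_3 = 12
y_3 = 8
z_3 = 7
h_3 = 7.5
x_4 = 2.5
y_4 = 8
z_4 = 7.5
r_4 = 1.5
x_5 = 3.5
y_5 = 12
z_5 = 9.5
h_5 = 7.5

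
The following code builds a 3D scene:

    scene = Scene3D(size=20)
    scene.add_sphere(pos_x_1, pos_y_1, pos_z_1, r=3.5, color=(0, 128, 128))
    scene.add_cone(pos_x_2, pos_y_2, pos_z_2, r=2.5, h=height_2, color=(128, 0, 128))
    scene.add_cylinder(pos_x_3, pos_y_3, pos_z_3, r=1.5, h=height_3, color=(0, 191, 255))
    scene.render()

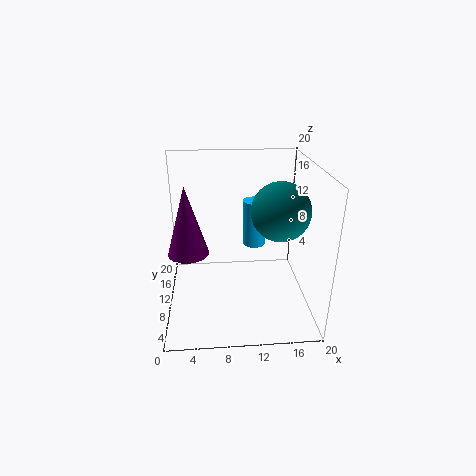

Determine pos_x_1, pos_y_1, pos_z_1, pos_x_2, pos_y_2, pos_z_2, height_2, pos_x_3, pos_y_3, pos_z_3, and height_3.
pos_x_1 = 14.5; pos_y_1 = 4.5; pos_z_1 = 16; pos_x_2 = 3.5; pos_y_2 = 5.5; pos_z_2 = 10.5; height_2 = 8.5; pos_x_3 = 12; pos_y_3 = 8.5; pos_z_3 = 10; height_3 = 6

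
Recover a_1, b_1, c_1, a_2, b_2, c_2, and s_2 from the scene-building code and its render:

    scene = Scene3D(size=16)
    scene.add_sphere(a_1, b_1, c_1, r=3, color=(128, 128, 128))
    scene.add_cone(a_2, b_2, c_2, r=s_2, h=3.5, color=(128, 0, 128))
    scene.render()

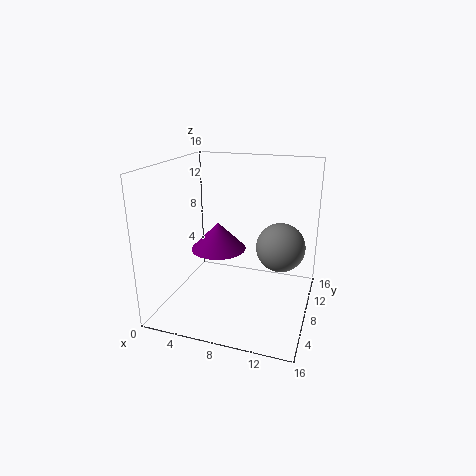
a_1 = 12, b_1 = 12.5, c_1 = 5.5, a_2 = 4, b_2 = 12, c_2 = 4.5, s_2 = 3.5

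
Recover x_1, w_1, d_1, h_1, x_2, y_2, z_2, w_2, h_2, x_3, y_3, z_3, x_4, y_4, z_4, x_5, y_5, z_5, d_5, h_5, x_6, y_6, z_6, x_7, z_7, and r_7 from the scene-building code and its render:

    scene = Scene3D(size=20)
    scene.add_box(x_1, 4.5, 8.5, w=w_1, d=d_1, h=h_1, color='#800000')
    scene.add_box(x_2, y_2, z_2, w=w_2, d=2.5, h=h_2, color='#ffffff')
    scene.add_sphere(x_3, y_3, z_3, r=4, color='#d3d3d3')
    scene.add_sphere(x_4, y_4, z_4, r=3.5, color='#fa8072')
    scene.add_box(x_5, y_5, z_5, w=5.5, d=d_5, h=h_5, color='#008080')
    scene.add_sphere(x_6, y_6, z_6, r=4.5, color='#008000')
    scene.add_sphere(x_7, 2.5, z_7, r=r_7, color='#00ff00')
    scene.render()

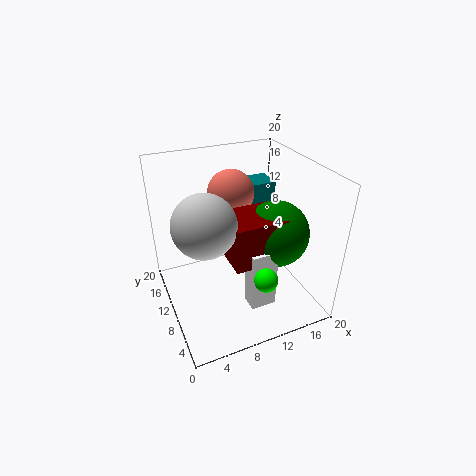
x_1 = 7.5; w_1 = 7; d_1 = 6; h_1 = 6; x_2 = 9.5; y_2 = 4; z_2 = 2; w_2 = 3.5; h_2 = 8.5; x_3 = 4.5; y_3 = 7.5; z_3 = 14.5; x_4 = 11.5; y_4 = 16; z_4 = 14; x_5 = 13; y_5 = 15; z_5 = 10; d_5 = 4; h_5 = 5; x_6 = 14.5; y_6 = 7.5; z_6 = 11; x_7 = 10.5; z_7 = 8; r_7 = 1.5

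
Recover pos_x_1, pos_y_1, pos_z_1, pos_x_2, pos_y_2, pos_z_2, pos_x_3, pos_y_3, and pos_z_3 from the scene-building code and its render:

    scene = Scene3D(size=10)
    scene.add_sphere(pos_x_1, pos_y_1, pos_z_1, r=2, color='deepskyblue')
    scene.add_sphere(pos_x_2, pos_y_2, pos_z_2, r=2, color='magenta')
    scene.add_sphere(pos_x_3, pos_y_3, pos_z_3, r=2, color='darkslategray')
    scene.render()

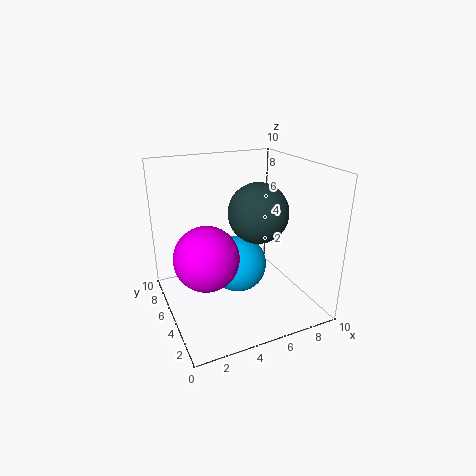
pos_x_1 = 5; pos_y_1 = 5; pos_z_1 = 3; pos_x_2 = 2; pos_y_2 = 3; pos_z_2 = 5; pos_x_3 = 6; pos_y_3 = 4; pos_z_3 = 7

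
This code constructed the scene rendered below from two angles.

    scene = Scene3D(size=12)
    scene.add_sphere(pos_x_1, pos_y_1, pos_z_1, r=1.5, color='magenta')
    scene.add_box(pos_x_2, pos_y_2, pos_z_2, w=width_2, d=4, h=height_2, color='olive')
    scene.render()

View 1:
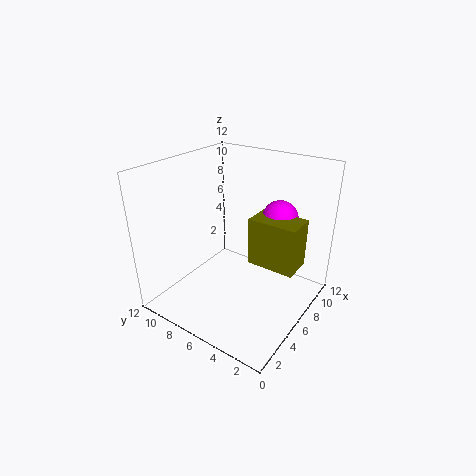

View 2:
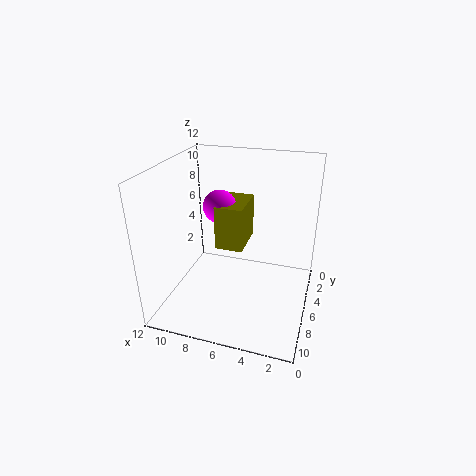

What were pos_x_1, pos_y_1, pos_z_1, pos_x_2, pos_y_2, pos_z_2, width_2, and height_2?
pos_x_1 = 8.5; pos_y_1 = 3.5; pos_z_1 = 7.5; pos_x_2 = 6; pos_y_2 = 1; pos_z_2 = 4; width_2 = 2.5; height_2 = 4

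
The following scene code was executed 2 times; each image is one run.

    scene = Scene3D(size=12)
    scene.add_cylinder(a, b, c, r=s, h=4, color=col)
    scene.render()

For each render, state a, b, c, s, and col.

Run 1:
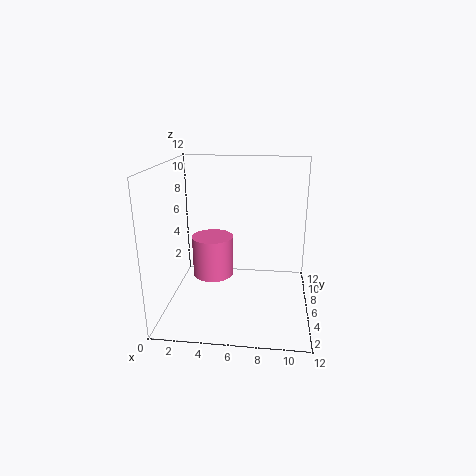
a = 3; b = 10; c = 0.5; s = 2; col = 'hotpink'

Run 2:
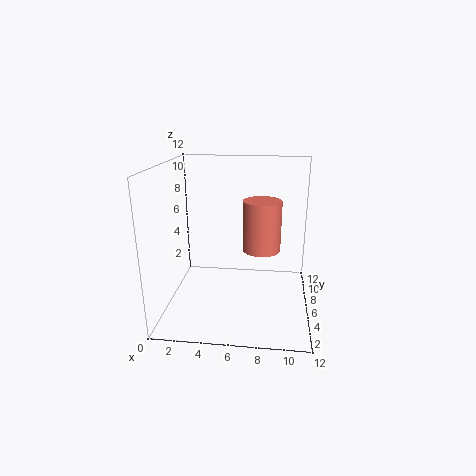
a = 8; b = 5; c = 5.5; s = 1.5; col = 'salmon'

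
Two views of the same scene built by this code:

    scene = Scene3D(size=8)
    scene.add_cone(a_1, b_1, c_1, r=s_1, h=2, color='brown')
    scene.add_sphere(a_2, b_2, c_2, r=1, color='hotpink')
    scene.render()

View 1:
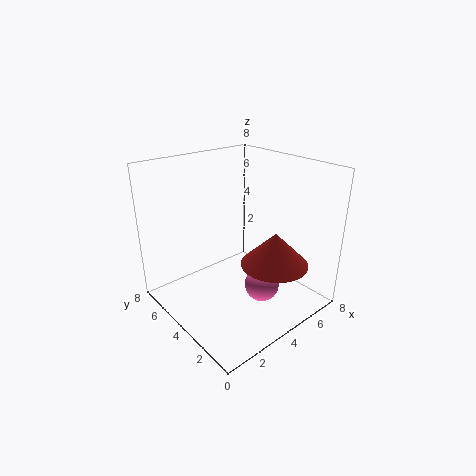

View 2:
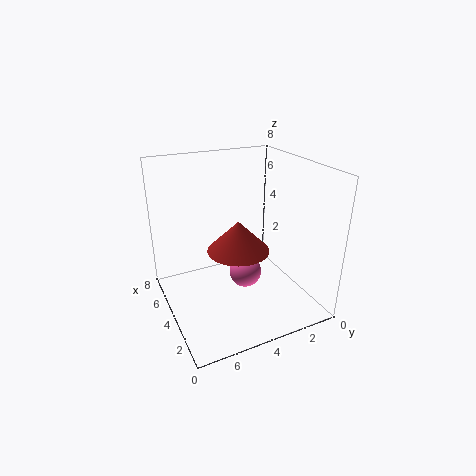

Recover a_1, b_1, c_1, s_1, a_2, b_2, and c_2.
a_1 = 6, b_1 = 3, c_1 = 2, s_1 = 2, a_2 = 5, b_2 = 3, c_2 = 1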